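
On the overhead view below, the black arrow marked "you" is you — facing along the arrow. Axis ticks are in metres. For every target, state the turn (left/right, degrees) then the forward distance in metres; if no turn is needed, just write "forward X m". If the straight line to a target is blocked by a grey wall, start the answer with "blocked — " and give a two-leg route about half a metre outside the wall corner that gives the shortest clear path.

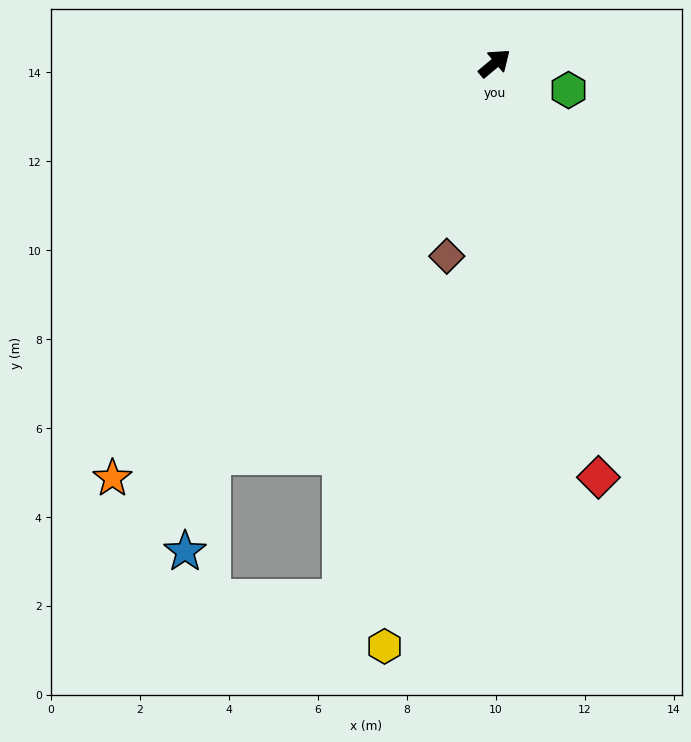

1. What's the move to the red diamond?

turn right 116°, forward 9.6 m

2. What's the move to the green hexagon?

turn right 60°, forward 1.8 m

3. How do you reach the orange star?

turn right 173°, forward 12.7 m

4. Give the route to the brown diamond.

turn right 144°, forward 4.5 m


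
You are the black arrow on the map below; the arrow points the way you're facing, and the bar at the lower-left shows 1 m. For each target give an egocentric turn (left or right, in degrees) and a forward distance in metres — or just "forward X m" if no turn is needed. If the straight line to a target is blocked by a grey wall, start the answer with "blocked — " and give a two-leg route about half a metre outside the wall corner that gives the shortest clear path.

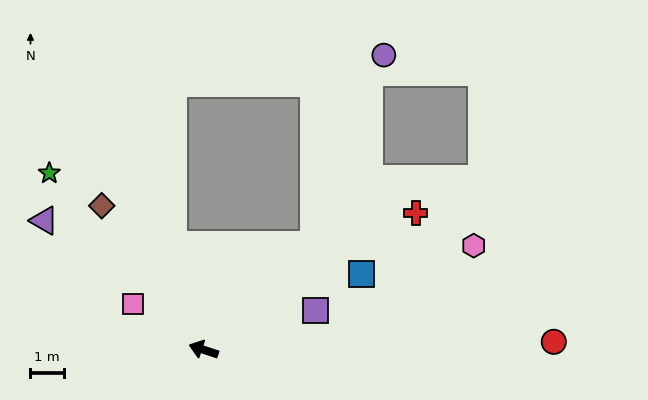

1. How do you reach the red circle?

turn right 160°, forward 10.6 m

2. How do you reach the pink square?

turn right 15°, forward 2.5 m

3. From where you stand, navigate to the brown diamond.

turn right 36°, forward 5.3 m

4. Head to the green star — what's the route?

turn right 31°, forward 7.1 m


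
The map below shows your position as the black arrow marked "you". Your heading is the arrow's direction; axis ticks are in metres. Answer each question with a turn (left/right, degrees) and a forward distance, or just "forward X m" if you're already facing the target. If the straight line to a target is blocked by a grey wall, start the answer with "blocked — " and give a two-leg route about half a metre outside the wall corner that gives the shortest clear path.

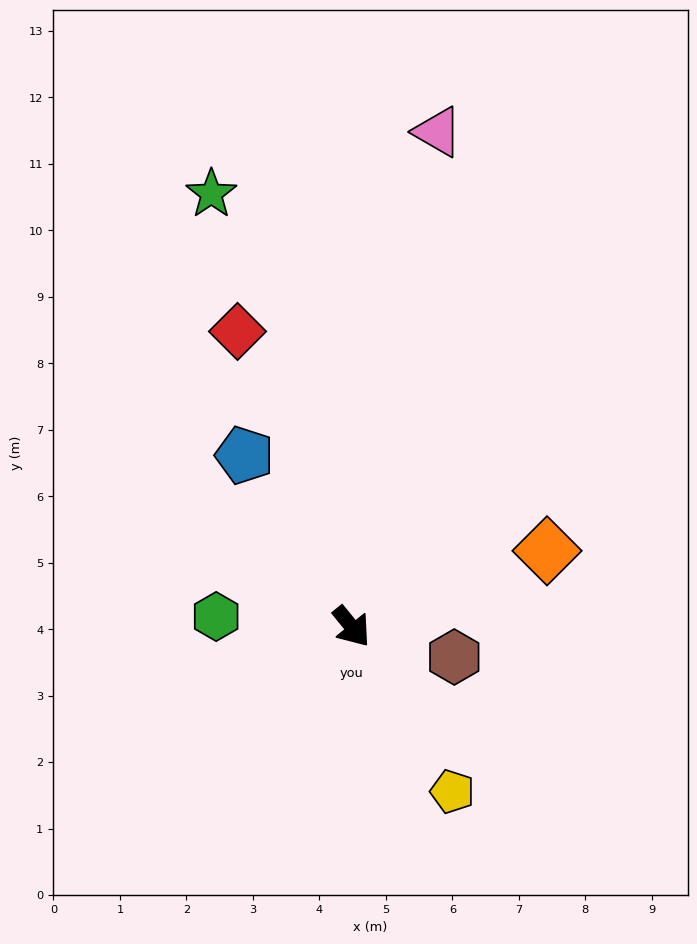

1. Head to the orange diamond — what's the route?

turn left 72°, forward 3.2 m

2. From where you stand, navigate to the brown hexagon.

turn left 34°, forward 1.6 m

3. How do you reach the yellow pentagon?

turn right 8°, forward 2.9 m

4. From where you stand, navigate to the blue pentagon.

turn left 173°, forward 3.0 m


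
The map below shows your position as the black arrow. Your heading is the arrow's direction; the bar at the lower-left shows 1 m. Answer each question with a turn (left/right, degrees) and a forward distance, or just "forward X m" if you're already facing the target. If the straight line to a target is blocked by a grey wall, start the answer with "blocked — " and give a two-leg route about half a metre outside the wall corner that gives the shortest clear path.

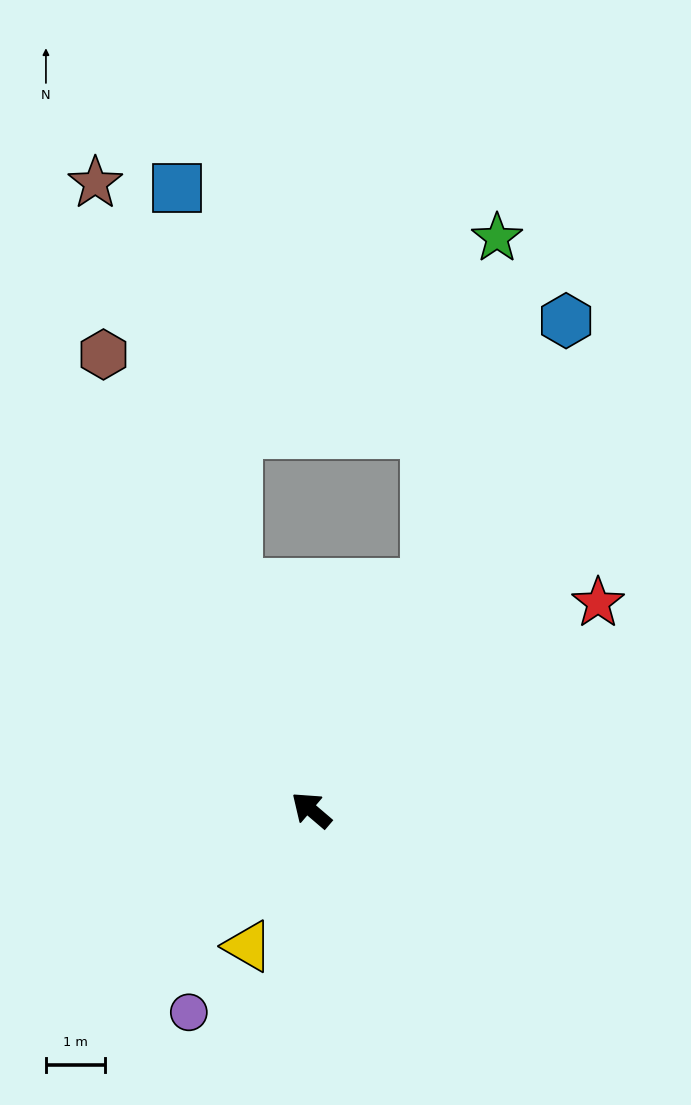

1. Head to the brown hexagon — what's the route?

turn right 25°, forward 8.4 m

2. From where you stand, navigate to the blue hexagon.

turn right 77°, forward 9.3 m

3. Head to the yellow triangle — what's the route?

turn left 106°, forward 2.5 m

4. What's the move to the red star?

turn right 104°, forward 6.0 m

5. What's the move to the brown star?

turn right 31°, forward 11.2 m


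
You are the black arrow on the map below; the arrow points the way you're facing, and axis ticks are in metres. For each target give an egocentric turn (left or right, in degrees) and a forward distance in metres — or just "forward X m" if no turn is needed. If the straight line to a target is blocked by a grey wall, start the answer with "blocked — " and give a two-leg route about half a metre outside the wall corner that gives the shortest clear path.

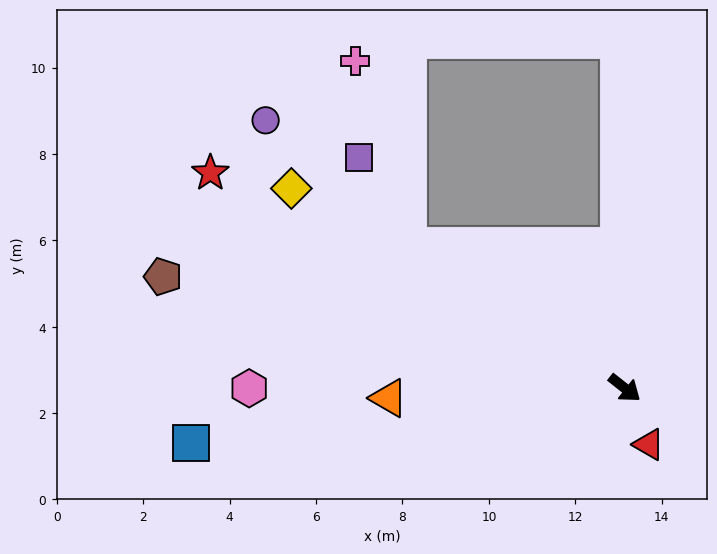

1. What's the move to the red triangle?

turn right 29°, forward 1.4 m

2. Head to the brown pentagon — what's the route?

turn right 155°, forward 11.0 m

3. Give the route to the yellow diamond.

turn right 173°, forward 9.0 m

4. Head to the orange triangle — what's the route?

turn right 139°, forward 5.5 m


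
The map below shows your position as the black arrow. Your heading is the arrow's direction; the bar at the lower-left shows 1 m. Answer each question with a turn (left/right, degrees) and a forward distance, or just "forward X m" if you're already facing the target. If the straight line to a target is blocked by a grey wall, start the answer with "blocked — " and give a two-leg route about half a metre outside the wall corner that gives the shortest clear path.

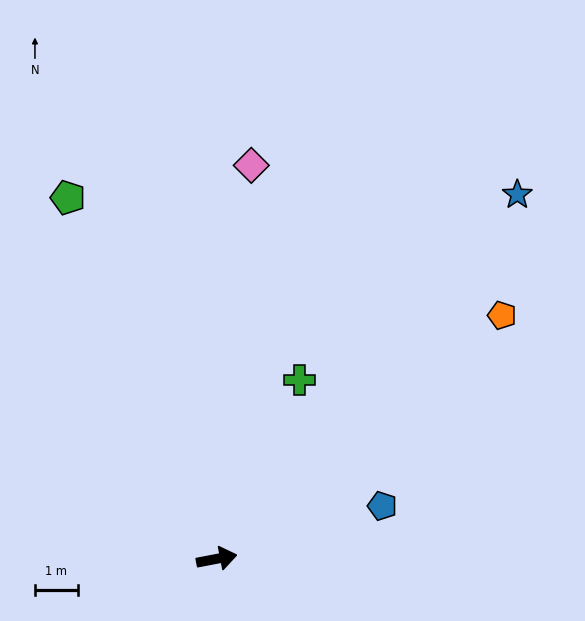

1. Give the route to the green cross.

turn left 54°, forward 4.6 m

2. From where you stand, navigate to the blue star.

turn left 40°, forward 11.0 m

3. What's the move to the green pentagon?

turn left 102°, forward 9.1 m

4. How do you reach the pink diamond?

turn left 74°, forward 9.2 m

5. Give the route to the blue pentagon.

turn left 7°, forward 4.1 m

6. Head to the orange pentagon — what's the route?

turn left 30°, forward 8.7 m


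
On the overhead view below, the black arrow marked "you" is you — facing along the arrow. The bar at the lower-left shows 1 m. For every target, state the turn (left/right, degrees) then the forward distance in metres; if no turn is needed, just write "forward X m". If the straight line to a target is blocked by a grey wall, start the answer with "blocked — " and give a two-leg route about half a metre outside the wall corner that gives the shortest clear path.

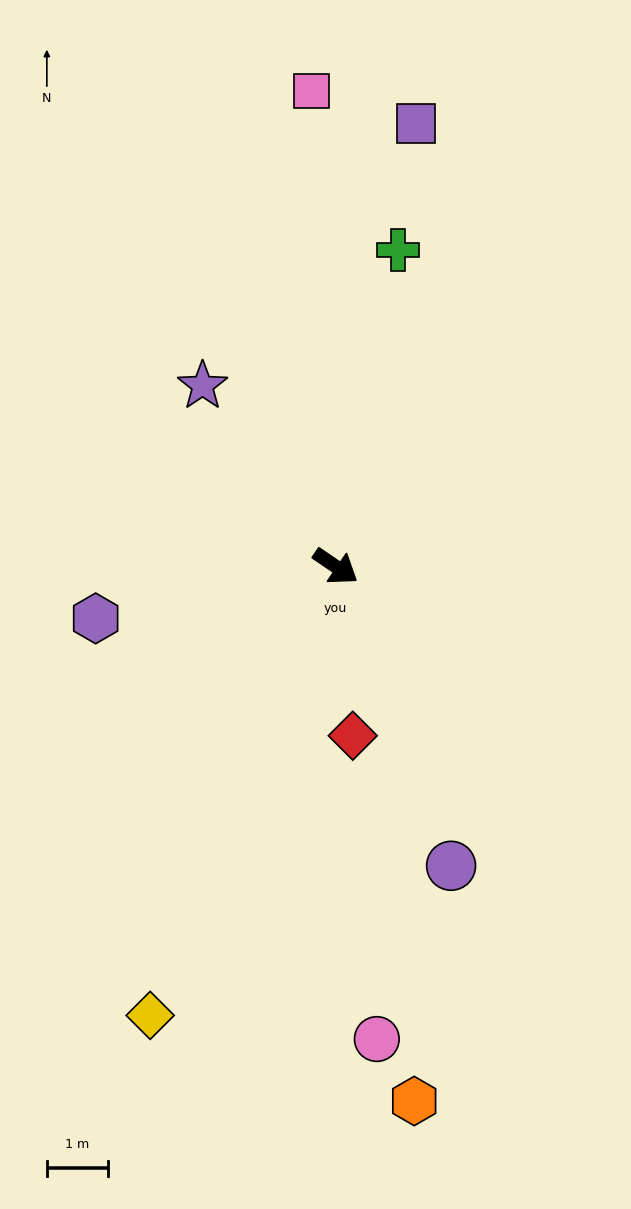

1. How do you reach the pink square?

turn left 127°, forward 7.8 m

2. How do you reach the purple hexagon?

turn right 134°, forward 4.0 m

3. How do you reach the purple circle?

turn right 35°, forward 5.2 m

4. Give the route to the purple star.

turn left 161°, forward 3.7 m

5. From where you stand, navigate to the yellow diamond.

turn right 78°, forward 7.9 m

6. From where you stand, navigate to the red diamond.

turn right 50°, forward 2.8 m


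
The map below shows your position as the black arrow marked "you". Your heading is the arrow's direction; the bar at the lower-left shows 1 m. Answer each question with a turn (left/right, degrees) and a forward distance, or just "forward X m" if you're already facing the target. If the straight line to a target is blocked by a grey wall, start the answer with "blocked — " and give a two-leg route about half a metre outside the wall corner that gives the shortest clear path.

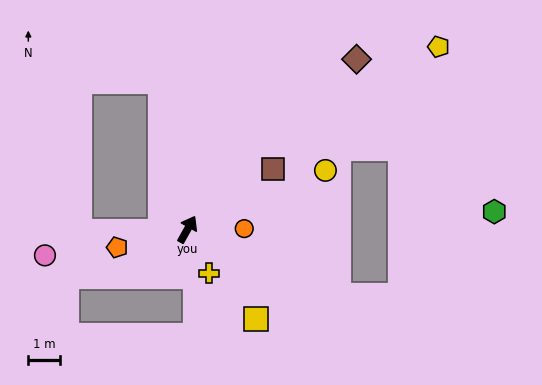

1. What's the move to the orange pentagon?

turn left 134°, forward 2.3 m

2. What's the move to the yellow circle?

turn right 38°, forward 4.7 m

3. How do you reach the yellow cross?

turn right 125°, forward 1.5 m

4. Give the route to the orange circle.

turn right 60°, forward 1.8 m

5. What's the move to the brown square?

turn right 26°, forward 3.3 m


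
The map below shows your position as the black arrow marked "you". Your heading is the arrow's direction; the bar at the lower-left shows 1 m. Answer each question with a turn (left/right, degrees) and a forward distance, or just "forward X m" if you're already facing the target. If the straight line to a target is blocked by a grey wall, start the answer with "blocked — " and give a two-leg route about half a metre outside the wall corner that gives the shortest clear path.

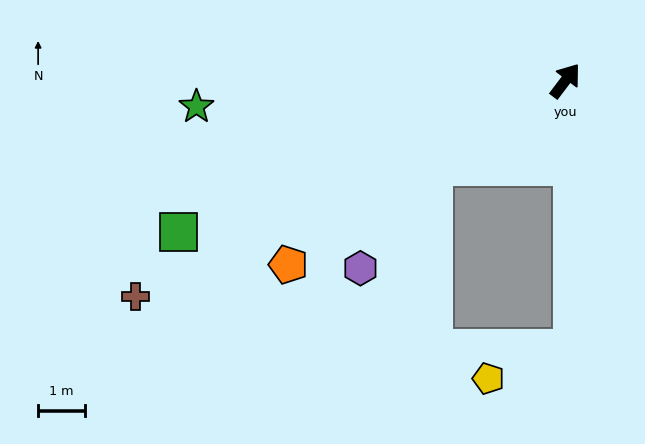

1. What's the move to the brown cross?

turn left 154°, forward 10.3 m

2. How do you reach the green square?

turn left 149°, forward 8.9 m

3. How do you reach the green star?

turn left 131°, forward 7.9 m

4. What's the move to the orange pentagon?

turn left 161°, forward 7.1 m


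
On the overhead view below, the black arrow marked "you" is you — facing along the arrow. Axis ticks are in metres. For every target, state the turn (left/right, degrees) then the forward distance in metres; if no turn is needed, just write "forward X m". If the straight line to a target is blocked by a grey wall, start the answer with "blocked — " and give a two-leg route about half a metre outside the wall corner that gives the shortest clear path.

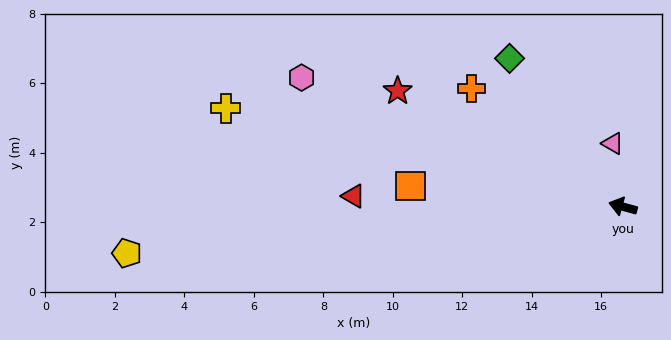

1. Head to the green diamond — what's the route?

turn right 37°, forward 5.4 m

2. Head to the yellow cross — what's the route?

forward 11.8 m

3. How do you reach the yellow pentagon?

turn left 21°, forward 14.3 m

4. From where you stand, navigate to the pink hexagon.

turn right 7°, forward 10.0 m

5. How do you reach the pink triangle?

turn right 66°, forward 1.8 m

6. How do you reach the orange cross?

turn right 23°, forward 5.5 m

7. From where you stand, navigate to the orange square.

turn left 10°, forward 6.1 m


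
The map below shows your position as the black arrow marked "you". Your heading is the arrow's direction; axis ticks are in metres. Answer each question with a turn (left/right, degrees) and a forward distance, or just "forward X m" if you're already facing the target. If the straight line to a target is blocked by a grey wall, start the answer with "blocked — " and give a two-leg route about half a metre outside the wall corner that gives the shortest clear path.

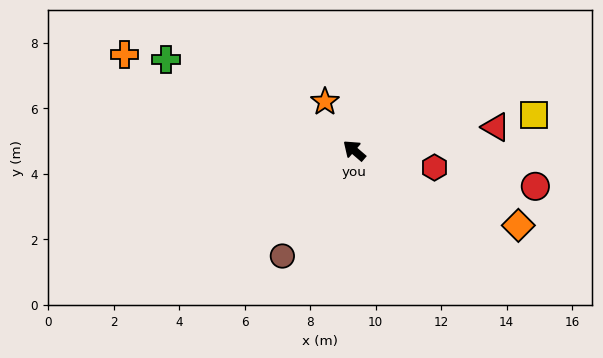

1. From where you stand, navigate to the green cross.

turn left 15°, forward 6.4 m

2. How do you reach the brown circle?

turn left 96°, forward 3.9 m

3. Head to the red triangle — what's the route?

turn right 130°, forward 4.4 m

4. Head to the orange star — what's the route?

turn right 18°, forward 1.7 m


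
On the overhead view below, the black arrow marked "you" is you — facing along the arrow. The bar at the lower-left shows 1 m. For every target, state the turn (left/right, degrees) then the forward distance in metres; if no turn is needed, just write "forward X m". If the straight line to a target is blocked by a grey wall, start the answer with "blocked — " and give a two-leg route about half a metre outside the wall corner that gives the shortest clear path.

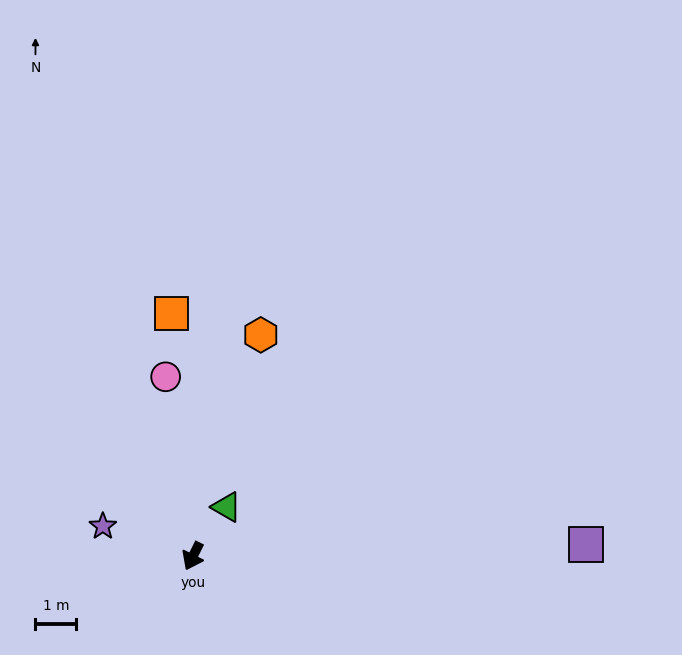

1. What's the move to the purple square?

turn left 118°, forward 9.6 m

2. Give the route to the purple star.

turn right 82°, forward 2.3 m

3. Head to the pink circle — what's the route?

turn right 145°, forward 4.4 m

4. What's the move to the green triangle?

turn left 172°, forward 1.5 m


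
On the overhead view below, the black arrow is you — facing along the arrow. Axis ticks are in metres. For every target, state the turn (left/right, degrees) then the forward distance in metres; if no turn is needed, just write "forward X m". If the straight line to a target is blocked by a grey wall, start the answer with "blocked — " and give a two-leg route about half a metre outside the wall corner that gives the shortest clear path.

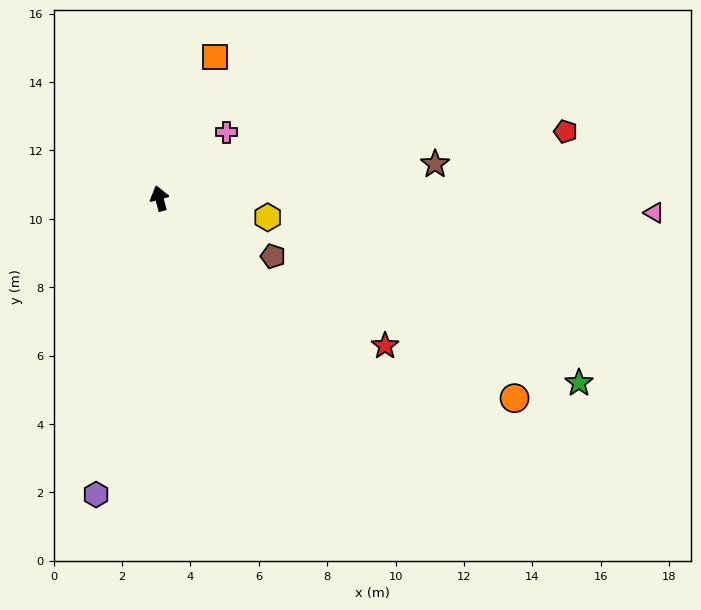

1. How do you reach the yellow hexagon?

turn right 115°, forward 3.2 m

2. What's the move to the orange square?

turn right 36°, forward 4.4 m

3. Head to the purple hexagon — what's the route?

turn left 153°, forward 8.9 m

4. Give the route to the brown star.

turn right 98°, forward 8.1 m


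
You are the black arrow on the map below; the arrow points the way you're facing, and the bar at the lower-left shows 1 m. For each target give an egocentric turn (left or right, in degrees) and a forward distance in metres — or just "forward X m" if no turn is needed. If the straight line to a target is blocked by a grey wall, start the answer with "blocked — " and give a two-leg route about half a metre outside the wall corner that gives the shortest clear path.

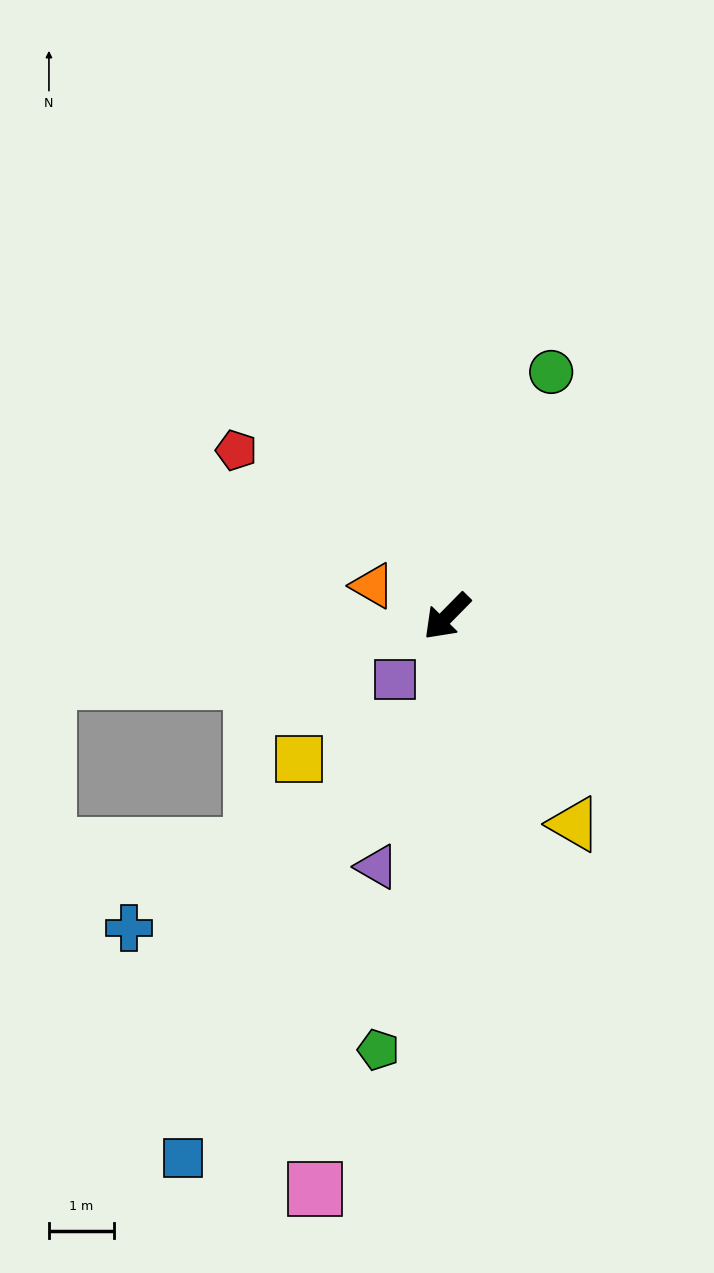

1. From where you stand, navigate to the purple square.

turn left 5°, forward 1.3 m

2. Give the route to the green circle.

turn right 159°, forward 4.1 m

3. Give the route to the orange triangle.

turn right 68°, forward 1.2 m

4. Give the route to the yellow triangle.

turn left 76°, forward 3.8 m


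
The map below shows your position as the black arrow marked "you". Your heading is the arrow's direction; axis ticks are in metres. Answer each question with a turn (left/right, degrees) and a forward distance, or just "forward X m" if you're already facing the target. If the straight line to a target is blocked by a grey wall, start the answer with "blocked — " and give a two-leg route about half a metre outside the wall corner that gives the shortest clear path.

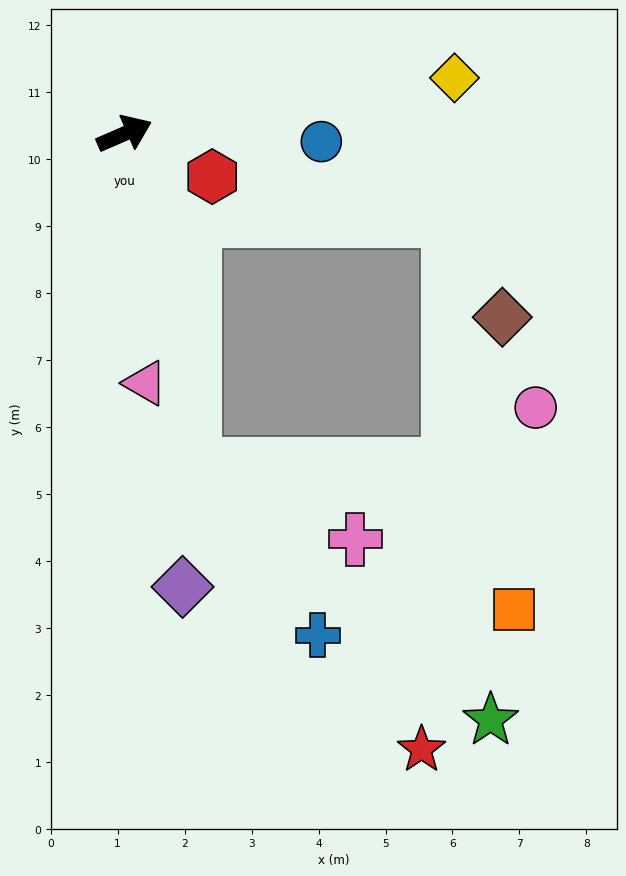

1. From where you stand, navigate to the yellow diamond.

turn right 14°, forward 5.0 m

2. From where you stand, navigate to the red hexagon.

turn right 49°, forward 1.5 m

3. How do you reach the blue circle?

turn right 26°, forward 2.9 m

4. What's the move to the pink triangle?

turn right 109°, forward 3.7 m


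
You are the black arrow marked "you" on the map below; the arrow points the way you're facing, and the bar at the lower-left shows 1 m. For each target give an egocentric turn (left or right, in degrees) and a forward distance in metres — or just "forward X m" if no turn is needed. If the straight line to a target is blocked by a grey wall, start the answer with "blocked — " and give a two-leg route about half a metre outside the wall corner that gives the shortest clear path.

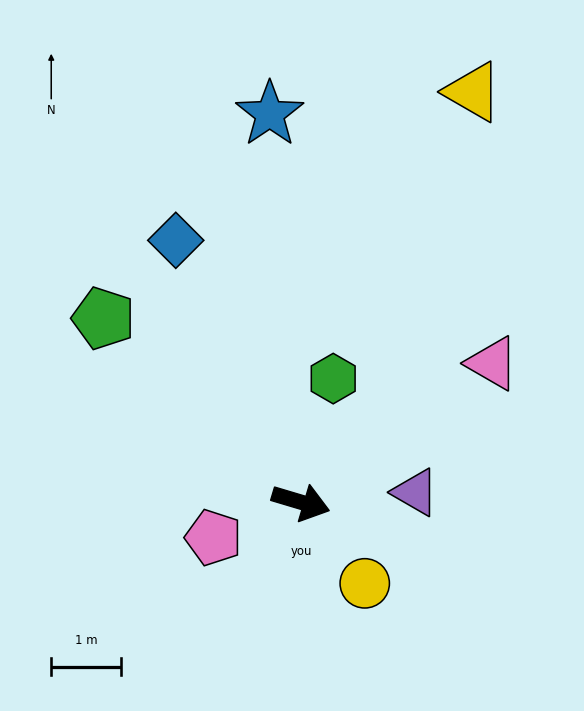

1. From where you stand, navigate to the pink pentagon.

turn right 141°, forward 1.4 m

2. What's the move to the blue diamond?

turn left 132°, forward 4.2 m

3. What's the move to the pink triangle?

turn left 53°, forward 3.4 m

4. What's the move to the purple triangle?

turn left 22°, forward 1.6 m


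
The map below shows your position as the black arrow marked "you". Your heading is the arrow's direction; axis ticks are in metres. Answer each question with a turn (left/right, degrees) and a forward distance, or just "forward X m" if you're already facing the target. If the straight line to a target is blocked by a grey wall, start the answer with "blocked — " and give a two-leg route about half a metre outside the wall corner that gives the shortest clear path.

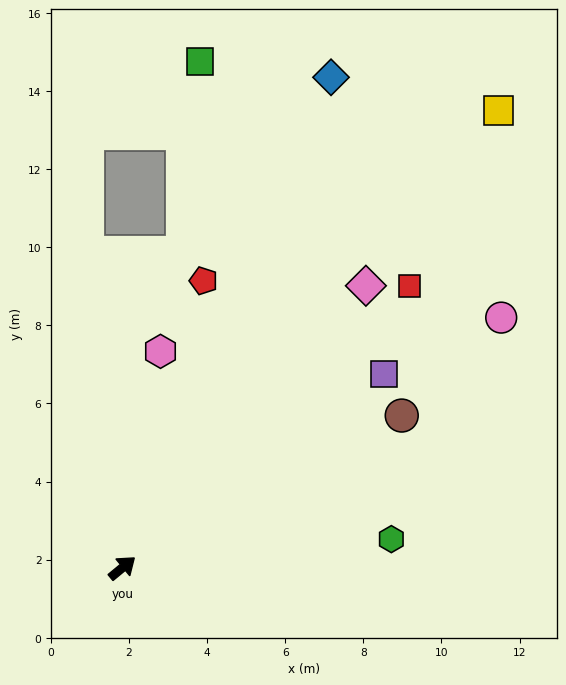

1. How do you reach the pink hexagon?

turn left 40°, forward 5.6 m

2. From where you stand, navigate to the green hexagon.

turn right 33°, forward 6.9 m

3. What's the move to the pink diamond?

turn left 10°, forward 9.5 m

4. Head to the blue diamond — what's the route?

turn left 27°, forward 13.6 m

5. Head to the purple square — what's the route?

turn right 3°, forward 8.3 m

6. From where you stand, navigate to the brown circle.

turn right 11°, forward 8.1 m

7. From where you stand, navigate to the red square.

turn left 5°, forward 10.3 m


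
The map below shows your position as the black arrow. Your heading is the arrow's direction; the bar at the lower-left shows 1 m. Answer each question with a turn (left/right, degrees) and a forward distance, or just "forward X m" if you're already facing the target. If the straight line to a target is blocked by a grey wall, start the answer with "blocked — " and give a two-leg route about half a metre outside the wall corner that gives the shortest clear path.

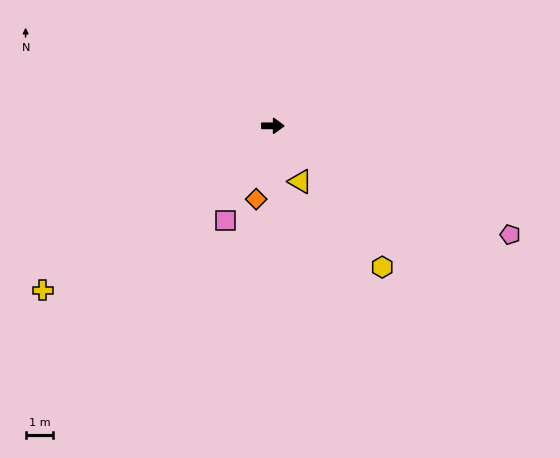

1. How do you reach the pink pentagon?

turn right 25°, forward 9.4 m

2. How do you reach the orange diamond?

turn right 103°, forward 2.7 m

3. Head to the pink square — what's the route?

turn right 116°, forward 3.8 m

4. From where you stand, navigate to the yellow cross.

turn right 144°, forward 10.2 m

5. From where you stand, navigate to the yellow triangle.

turn right 64°, forward 2.2 m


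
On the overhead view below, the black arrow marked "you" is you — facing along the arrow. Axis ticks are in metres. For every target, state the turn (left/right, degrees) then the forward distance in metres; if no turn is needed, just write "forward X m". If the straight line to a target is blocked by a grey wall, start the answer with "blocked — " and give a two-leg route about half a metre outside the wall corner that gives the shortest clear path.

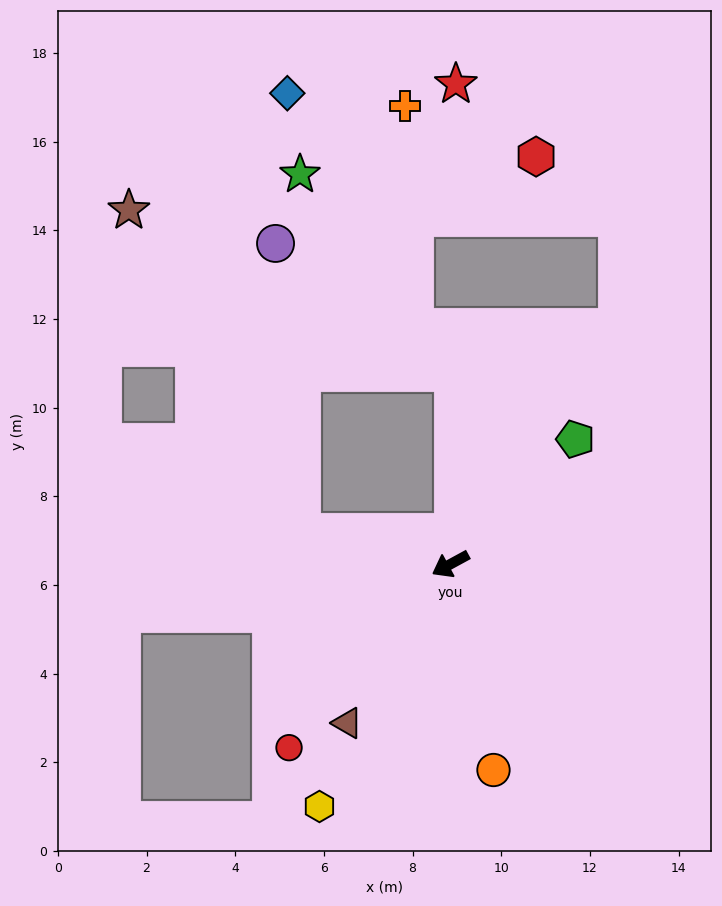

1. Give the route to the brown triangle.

turn left 28°, forward 4.3 m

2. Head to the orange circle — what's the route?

turn left 73°, forward 4.7 m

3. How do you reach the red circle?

turn left 20°, forward 5.5 m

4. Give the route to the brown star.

blocked — turn right 41°, forward 3.4 m, then turn right 49°, forward 8.2 m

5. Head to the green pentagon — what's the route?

turn right 164°, forward 4.0 m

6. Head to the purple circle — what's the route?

blocked — turn right 41°, forward 3.4 m, then turn right 72°, forward 6.5 m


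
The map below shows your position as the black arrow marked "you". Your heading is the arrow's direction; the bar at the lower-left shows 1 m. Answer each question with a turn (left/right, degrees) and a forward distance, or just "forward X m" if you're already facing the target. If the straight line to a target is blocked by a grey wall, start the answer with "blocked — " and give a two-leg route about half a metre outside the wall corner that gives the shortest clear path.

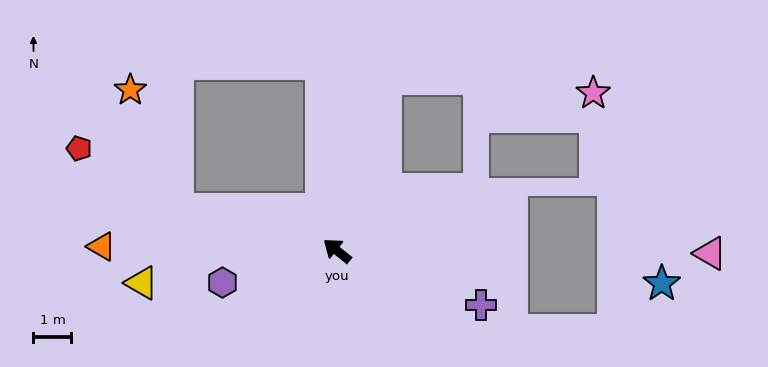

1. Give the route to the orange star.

blocked — turn left 24°, forward 4.3 m, then turn right 54°, forward 3.4 m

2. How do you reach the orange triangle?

turn left 38°, forward 6.2 m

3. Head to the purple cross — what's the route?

turn right 162°, forward 4.1 m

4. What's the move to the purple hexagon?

turn left 54°, forward 3.1 m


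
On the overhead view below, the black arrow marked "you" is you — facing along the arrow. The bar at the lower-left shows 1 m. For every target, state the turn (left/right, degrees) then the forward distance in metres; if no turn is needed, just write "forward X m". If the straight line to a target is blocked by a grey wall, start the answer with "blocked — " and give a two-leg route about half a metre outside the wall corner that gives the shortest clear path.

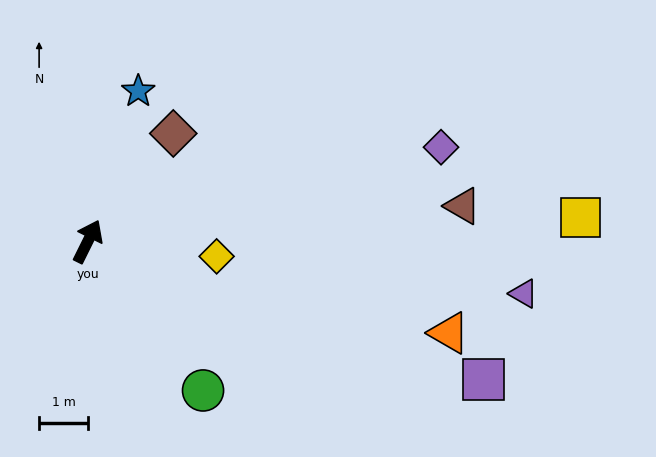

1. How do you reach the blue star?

turn left 8°, forward 3.3 m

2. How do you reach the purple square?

turn right 83°, forward 8.6 m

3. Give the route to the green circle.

turn right 116°, forward 3.9 m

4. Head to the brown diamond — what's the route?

turn right 12°, forward 2.8 m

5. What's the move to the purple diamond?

turn right 49°, forward 7.5 m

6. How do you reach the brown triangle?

turn right 58°, forward 7.7 m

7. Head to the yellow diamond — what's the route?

turn right 70°, forward 2.7 m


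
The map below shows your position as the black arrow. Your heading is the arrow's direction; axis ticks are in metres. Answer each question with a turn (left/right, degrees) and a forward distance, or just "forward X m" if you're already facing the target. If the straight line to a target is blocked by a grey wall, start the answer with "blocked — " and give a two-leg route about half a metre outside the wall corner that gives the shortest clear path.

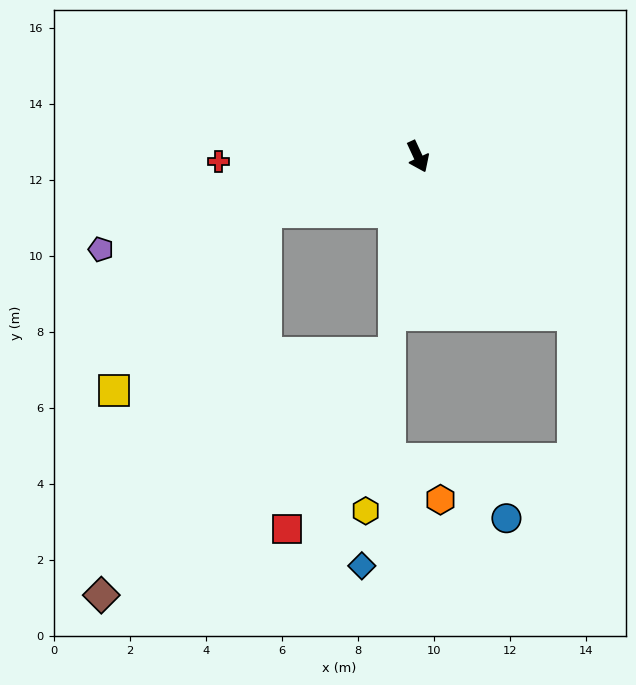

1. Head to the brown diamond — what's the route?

blocked — turn right 95°, forward 4.3 m, then turn left 47°, forward 11.0 m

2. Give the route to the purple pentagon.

turn right 99°, forward 8.7 m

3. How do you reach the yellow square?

blocked — turn right 95°, forward 4.3 m, then turn left 30°, forward 6.2 m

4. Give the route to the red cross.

turn right 113°, forward 5.2 m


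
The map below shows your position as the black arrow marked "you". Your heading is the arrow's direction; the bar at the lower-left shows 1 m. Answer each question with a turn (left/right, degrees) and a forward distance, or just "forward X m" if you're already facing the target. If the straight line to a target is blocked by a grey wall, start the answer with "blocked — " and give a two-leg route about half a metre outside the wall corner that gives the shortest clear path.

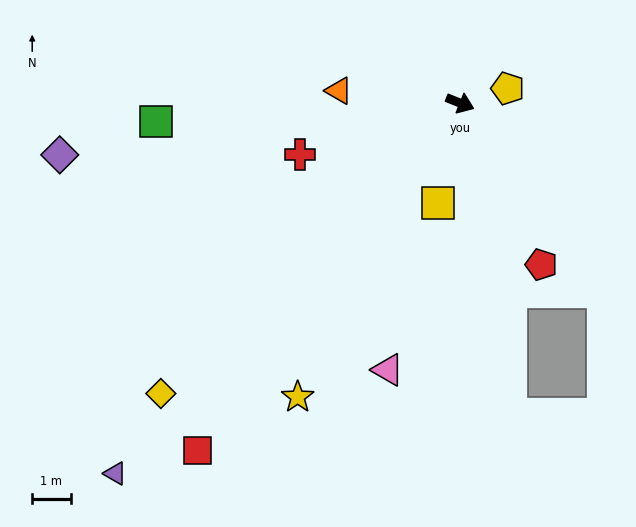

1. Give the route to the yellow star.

turn right 97°, forward 8.8 m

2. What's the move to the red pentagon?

turn right 41°, forward 4.7 m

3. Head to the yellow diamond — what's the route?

turn right 114°, forward 10.9 m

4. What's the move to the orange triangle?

turn right 164°, forward 3.2 m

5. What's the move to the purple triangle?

turn right 111°, forward 13.2 m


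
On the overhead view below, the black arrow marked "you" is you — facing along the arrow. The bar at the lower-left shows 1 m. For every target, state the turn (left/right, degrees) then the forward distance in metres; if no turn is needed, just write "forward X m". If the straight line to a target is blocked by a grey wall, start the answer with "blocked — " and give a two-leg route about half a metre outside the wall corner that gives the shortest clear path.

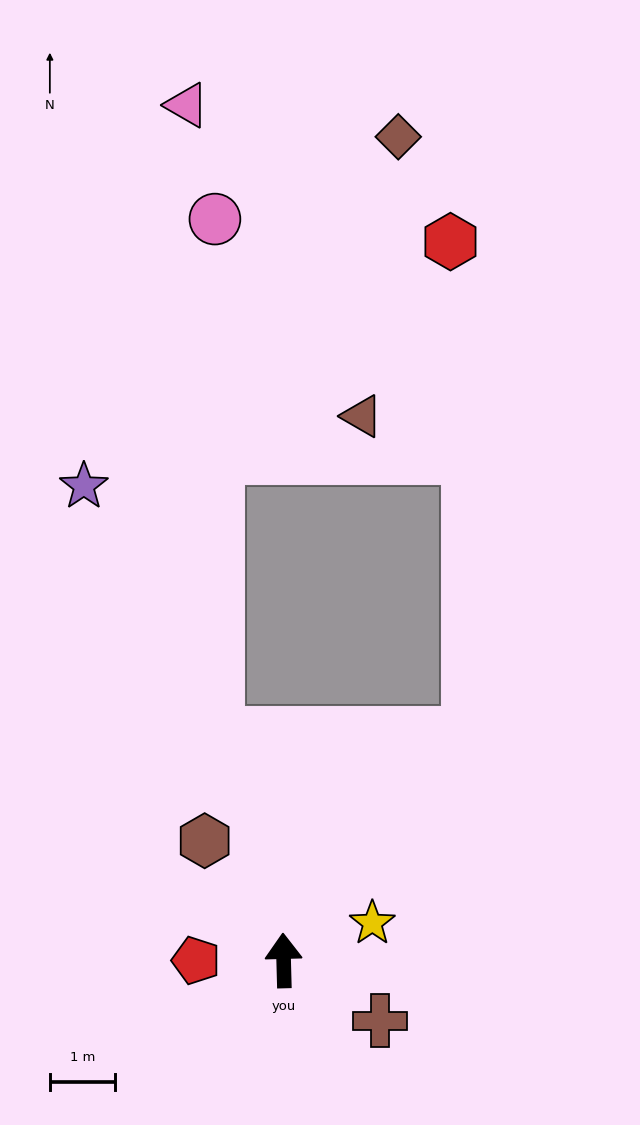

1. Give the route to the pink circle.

blocked — turn left 15°, forward 3.6 m, then turn right 16°, forward 7.9 m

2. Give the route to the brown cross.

turn right 124°, forward 1.7 m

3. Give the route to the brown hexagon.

turn left 32°, forward 2.2 m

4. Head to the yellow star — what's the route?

turn right 69°, forward 1.5 m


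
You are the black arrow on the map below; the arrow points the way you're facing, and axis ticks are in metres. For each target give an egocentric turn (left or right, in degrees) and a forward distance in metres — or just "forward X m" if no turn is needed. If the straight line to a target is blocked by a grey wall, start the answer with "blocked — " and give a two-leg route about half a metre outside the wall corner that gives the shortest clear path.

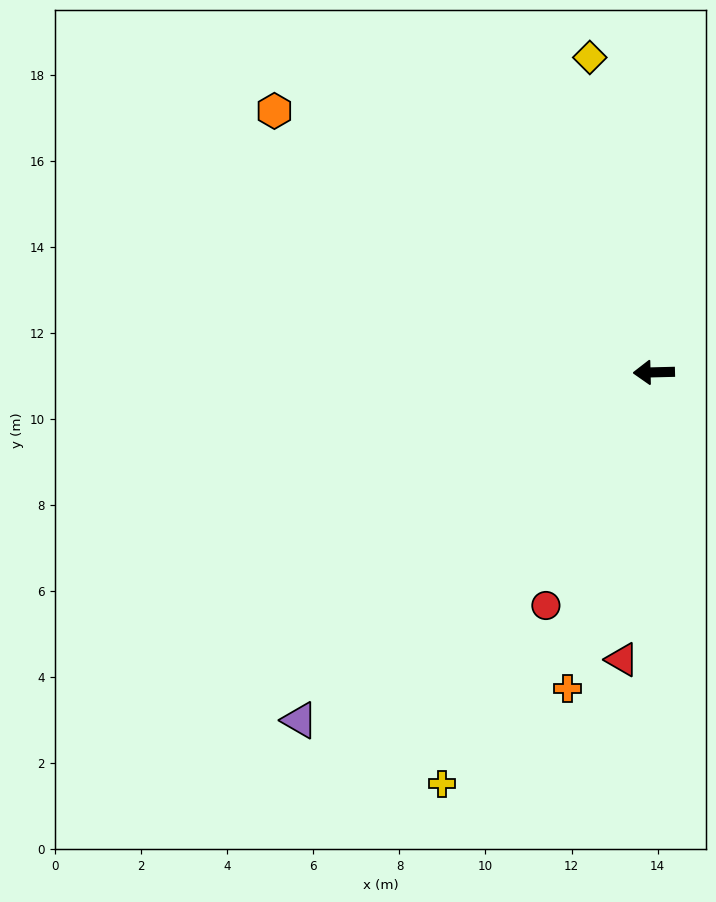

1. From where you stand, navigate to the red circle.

turn left 64°, forward 6.0 m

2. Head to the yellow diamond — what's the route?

turn right 80°, forward 7.5 m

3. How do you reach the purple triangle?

turn left 43°, forward 11.5 m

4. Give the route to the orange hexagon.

turn right 36°, forward 10.7 m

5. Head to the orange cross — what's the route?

turn left 73°, forward 7.6 m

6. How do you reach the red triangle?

turn left 82°, forward 6.7 m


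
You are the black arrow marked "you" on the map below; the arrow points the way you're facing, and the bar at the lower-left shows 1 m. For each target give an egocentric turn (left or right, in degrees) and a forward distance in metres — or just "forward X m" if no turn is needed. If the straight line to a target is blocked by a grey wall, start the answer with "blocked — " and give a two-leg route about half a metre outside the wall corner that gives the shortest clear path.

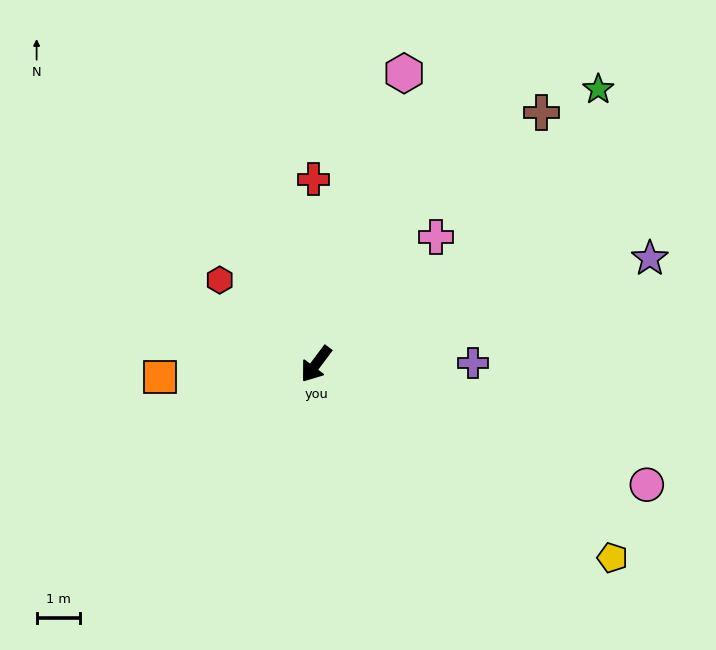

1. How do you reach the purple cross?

turn left 127°, forward 3.6 m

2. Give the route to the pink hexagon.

turn right 160°, forward 6.9 m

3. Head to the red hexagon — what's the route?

turn right 94°, forward 2.9 m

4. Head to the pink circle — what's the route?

turn left 107°, forward 8.0 m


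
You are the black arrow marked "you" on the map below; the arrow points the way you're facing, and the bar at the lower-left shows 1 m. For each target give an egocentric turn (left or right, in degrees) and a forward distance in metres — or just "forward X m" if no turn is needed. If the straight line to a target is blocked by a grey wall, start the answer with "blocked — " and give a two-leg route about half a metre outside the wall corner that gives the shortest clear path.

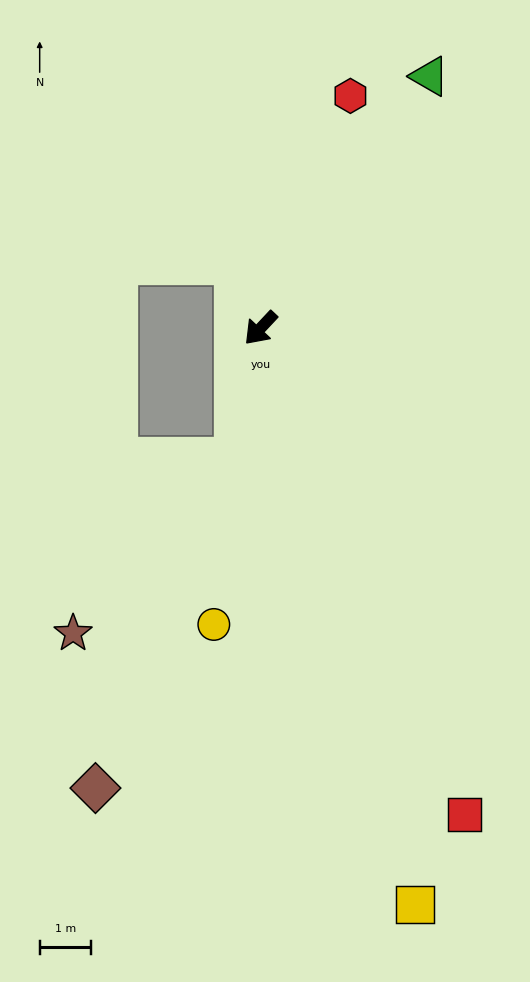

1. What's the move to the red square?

turn left 66°, forward 10.3 m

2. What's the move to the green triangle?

turn right 171°, forward 5.9 m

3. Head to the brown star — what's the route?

blocked — turn left 33°, forward 2.6 m, then turn right 33°, forward 4.6 m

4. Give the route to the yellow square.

turn left 58°, forward 11.6 m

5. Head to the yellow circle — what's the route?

turn left 34°, forward 5.8 m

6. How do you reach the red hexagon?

turn right 158°, forward 4.8 m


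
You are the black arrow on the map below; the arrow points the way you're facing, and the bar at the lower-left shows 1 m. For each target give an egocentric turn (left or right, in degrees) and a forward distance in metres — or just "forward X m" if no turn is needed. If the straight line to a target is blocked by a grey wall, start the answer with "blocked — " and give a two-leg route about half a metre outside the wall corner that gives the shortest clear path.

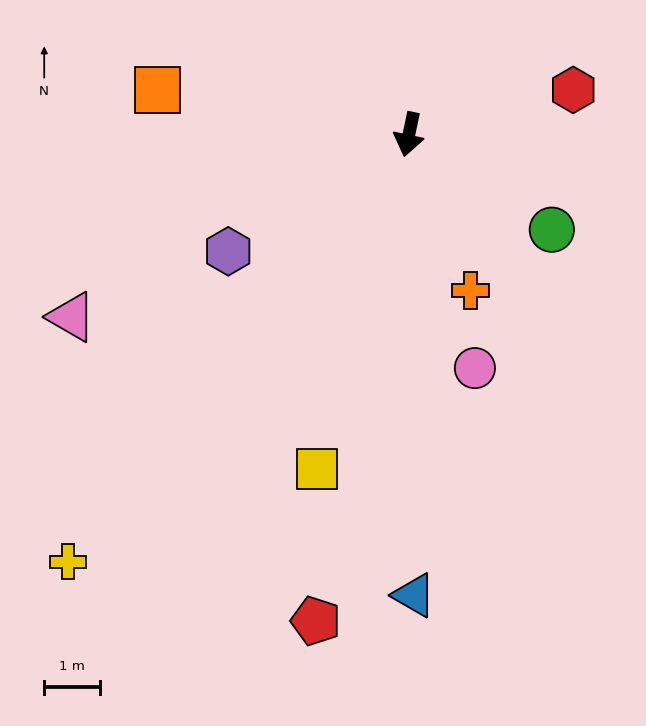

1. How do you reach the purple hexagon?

turn right 45°, forward 3.8 m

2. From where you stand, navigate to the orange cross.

turn left 33°, forward 3.0 m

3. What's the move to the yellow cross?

turn right 27°, forward 9.8 m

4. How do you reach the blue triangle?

turn left 13°, forward 8.2 m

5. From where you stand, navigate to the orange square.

turn right 88°, forward 4.6 m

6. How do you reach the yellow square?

turn right 3°, forward 6.2 m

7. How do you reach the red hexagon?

turn left 117°, forward 3.0 m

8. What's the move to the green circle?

turn left 68°, forward 3.1 m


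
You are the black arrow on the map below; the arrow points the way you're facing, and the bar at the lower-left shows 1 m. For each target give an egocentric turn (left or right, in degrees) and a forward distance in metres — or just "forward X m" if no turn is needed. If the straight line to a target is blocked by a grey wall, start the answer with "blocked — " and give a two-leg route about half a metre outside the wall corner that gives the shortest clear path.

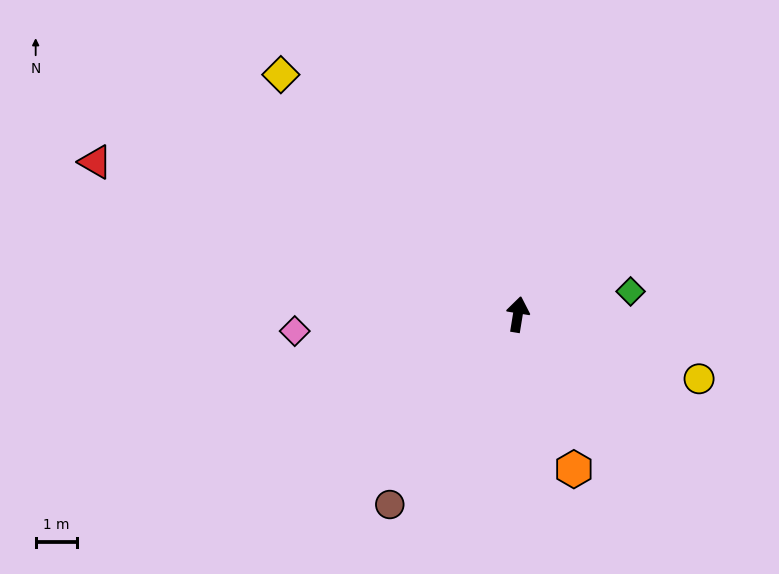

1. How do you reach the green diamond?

turn right 69°, forward 2.8 m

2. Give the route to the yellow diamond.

turn left 54°, forward 8.2 m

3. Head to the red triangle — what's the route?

turn left 79°, forward 10.9 m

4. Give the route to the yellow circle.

turn right 100°, forward 4.6 m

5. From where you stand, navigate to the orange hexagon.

turn right 151°, forward 4.0 m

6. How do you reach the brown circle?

turn left 155°, forward 5.5 m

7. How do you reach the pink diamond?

turn left 104°, forward 5.4 m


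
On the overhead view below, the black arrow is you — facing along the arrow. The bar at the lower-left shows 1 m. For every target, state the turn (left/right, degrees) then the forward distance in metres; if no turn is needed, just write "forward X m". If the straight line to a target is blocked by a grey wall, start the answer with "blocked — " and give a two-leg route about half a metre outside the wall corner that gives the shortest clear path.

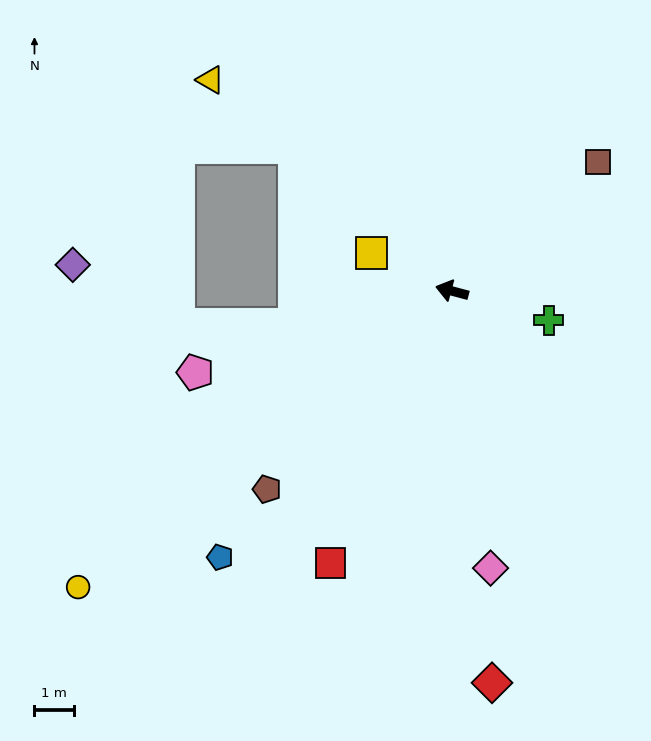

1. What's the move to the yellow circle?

turn left 53°, forward 12.0 m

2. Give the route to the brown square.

turn right 124°, forward 4.9 m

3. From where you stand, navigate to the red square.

turn left 81°, forward 7.5 m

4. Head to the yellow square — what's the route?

turn right 10°, forward 2.2 m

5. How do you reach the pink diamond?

turn left 113°, forward 7.1 m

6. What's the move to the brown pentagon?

turn left 62°, forward 6.8 m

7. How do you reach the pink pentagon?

turn left 32°, forward 6.8 m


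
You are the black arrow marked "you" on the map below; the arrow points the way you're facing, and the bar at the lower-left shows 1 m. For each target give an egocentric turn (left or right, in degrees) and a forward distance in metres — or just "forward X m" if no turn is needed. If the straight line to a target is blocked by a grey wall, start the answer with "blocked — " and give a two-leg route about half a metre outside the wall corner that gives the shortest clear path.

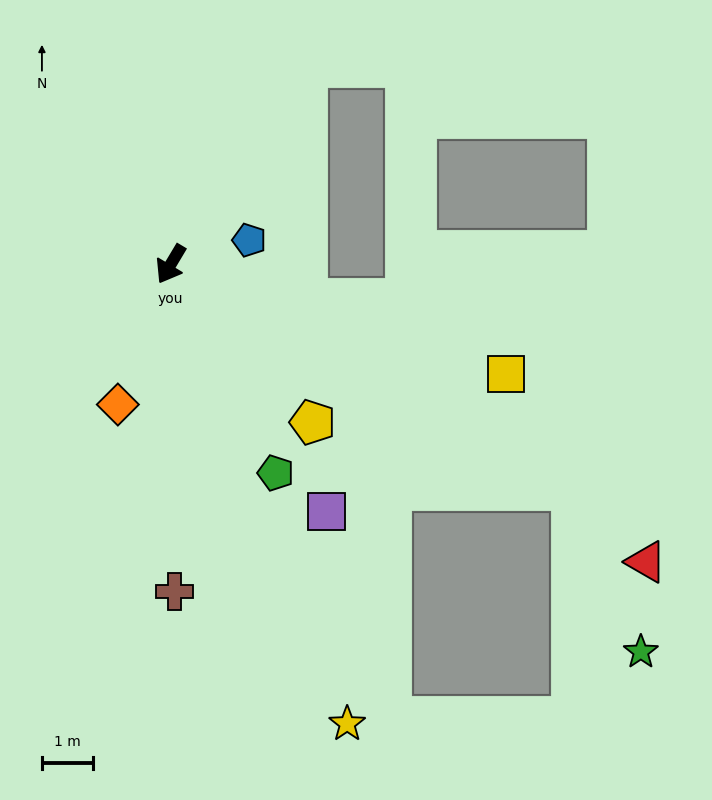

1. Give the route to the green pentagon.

turn left 58°, forward 4.5 m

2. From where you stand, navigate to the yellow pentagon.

turn left 73°, forward 4.1 m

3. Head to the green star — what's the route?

blocked — turn left 92°, forward 9.0 m, then turn right 39°, forward 3.4 m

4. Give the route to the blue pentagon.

turn left 138°, forward 1.6 m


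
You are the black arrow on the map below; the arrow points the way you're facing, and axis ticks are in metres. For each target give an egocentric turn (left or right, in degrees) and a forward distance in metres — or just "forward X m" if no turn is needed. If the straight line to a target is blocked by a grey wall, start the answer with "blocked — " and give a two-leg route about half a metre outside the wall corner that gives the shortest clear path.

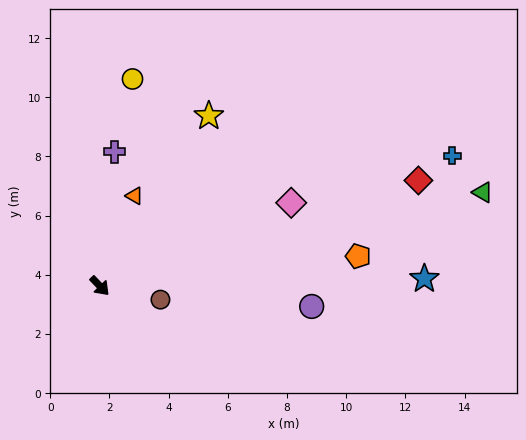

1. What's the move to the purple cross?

turn left 130°, forward 4.6 m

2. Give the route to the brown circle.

turn left 33°, forward 2.1 m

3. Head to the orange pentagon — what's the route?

turn left 53°, forward 8.8 m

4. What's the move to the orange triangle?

turn left 115°, forward 3.3 m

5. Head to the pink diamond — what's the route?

turn left 70°, forward 7.1 m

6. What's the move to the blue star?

turn left 47°, forward 11.0 m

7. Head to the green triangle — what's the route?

turn left 60°, forward 13.3 m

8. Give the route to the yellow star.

turn left 104°, forward 6.8 m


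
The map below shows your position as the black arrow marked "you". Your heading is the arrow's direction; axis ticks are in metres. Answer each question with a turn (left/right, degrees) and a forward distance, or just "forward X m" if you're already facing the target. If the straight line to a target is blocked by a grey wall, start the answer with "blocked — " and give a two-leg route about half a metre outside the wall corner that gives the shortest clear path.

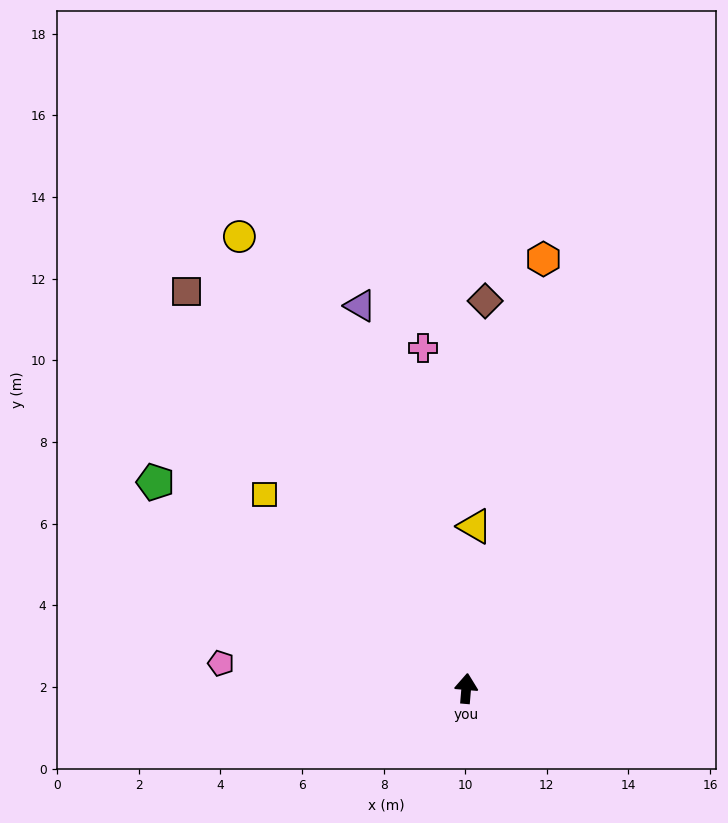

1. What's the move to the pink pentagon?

turn left 89°, forward 6.0 m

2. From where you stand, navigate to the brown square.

turn left 40°, forward 11.9 m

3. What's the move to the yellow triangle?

forward 4.0 m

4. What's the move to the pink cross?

turn left 12°, forward 8.4 m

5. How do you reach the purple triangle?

turn left 20°, forward 9.7 m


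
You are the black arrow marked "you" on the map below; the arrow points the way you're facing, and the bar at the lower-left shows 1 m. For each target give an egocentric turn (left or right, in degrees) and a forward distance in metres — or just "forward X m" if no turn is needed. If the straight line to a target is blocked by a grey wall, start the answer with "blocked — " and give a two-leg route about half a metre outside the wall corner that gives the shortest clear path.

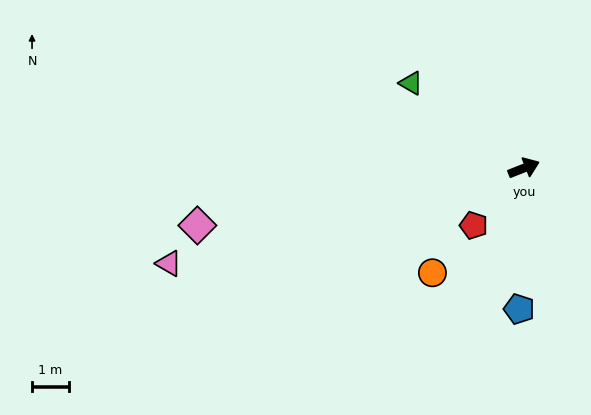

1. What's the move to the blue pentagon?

turn right 113°, forward 3.9 m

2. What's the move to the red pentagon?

turn right 153°, forward 2.1 m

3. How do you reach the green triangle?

turn left 121°, forward 3.9 m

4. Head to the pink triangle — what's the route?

turn left 173°, forward 10.1 m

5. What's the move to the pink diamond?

turn left 168°, forward 9.1 m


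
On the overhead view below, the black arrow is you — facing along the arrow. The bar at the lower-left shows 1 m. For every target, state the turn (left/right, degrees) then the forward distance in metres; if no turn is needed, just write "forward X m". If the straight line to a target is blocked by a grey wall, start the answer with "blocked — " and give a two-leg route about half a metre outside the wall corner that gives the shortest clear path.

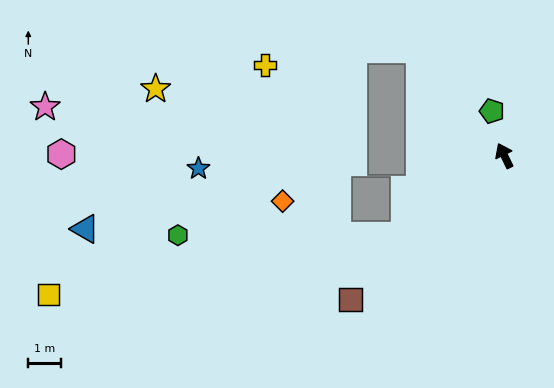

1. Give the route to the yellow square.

blocked — turn left 103°, forward 4.0 m, then turn right 29°, forward 11.1 m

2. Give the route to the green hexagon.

blocked — turn left 103°, forward 4.0 m, then turn right 39°, forward 7.0 m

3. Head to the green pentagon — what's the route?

turn right 10°, forward 1.4 m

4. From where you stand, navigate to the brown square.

turn left 107°, forward 6.5 m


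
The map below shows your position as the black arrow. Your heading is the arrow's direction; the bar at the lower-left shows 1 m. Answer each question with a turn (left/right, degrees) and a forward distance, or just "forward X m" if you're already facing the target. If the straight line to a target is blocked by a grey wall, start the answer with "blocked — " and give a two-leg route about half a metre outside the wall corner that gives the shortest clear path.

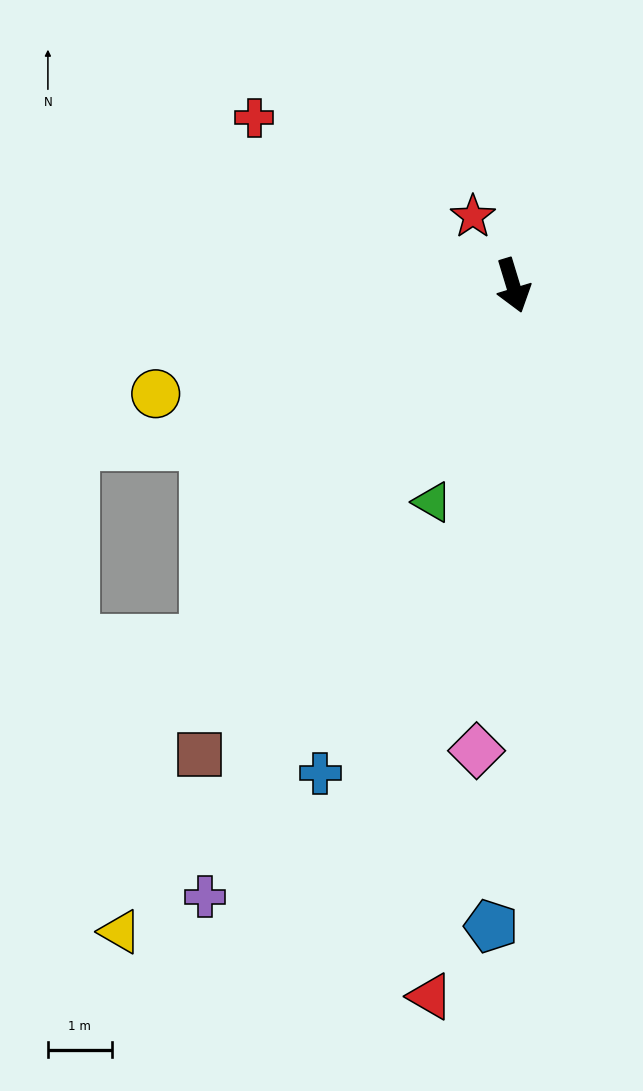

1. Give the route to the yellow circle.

turn right 90°, forward 5.8 m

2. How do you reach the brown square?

turn right 51°, forward 8.8 m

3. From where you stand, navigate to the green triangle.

turn right 37°, forward 3.6 m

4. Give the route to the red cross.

turn right 140°, forward 4.8 m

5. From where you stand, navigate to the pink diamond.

turn right 21°, forward 7.3 m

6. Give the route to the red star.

turn right 167°, forward 1.2 m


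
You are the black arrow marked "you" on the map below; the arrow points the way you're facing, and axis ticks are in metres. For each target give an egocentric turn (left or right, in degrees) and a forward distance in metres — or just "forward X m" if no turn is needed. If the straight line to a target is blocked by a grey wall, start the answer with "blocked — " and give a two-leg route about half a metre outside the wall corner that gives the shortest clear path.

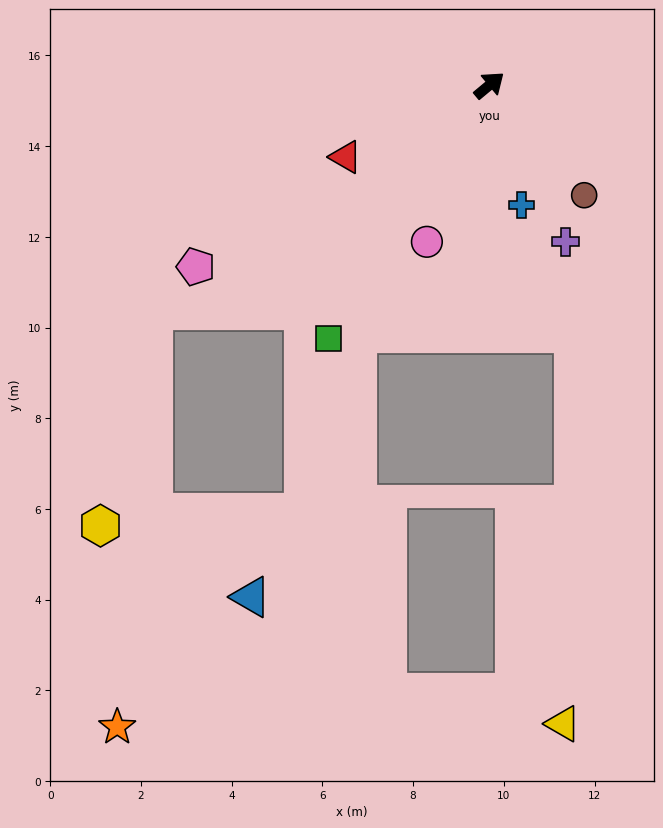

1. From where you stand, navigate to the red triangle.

turn left 167°, forward 3.5 m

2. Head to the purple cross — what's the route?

turn right 104°, forward 3.8 m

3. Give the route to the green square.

turn right 162°, forward 6.6 m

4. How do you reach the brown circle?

turn right 89°, forward 3.2 m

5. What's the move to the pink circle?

turn right 152°, forward 3.7 m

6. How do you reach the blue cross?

turn right 115°, forward 2.7 m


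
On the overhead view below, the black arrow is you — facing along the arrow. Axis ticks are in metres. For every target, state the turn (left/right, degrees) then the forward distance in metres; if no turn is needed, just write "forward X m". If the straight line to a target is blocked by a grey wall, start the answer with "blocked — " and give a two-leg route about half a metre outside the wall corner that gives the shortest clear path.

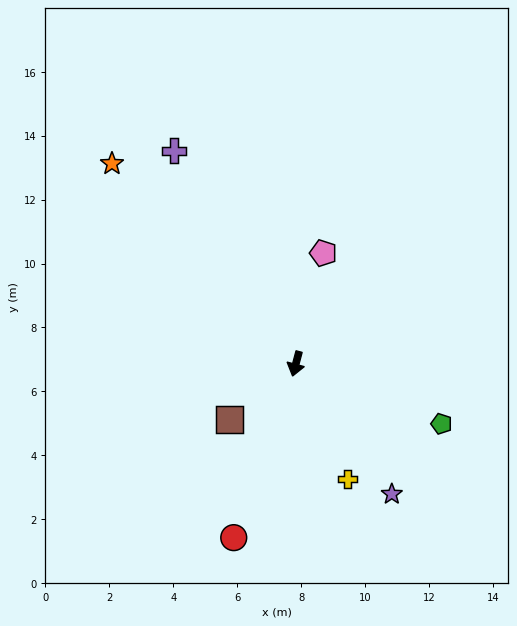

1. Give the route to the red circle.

turn right 5°, forward 5.8 m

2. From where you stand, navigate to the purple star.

turn left 51°, forward 5.1 m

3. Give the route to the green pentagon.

turn left 82°, forward 4.9 m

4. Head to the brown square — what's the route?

turn right 35°, forward 2.7 m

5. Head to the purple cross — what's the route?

turn right 135°, forward 7.7 m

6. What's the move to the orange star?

turn right 123°, forward 8.5 m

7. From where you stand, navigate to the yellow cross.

turn left 39°, forward 3.9 m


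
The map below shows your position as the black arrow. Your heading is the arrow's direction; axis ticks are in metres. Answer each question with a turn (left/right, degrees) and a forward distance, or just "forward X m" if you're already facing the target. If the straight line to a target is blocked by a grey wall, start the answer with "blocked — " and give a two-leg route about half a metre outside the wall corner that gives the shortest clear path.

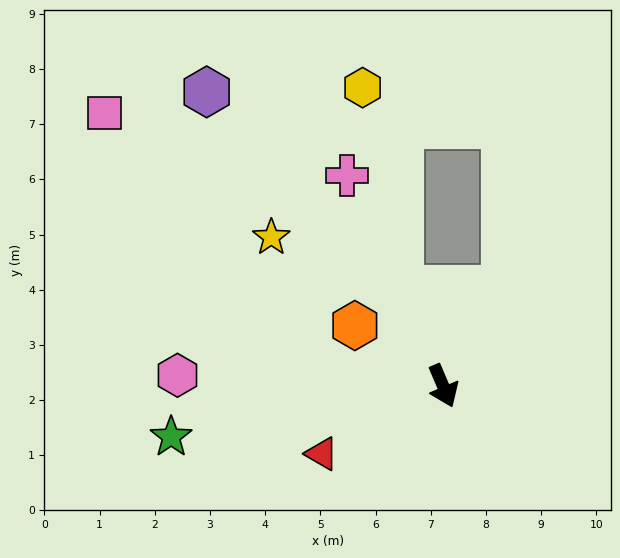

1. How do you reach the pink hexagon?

turn right 115°, forward 4.8 m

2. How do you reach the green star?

turn right 102°, forward 5.0 m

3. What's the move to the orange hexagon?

turn right 147°, forward 1.9 m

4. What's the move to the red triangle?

turn right 84°, forward 2.5 m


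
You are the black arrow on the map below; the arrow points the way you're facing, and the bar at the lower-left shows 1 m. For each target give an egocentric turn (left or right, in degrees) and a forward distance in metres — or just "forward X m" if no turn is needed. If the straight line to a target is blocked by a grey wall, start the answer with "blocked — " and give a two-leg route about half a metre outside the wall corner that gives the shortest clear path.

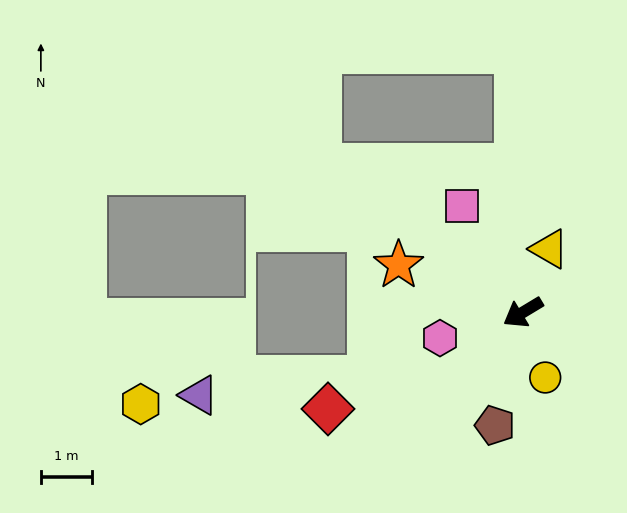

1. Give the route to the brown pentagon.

turn left 45°, forward 2.3 m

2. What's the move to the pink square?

turn right 91°, forward 2.4 m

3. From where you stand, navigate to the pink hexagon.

turn right 14°, forward 1.7 m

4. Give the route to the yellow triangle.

turn right 144°, forward 1.3 m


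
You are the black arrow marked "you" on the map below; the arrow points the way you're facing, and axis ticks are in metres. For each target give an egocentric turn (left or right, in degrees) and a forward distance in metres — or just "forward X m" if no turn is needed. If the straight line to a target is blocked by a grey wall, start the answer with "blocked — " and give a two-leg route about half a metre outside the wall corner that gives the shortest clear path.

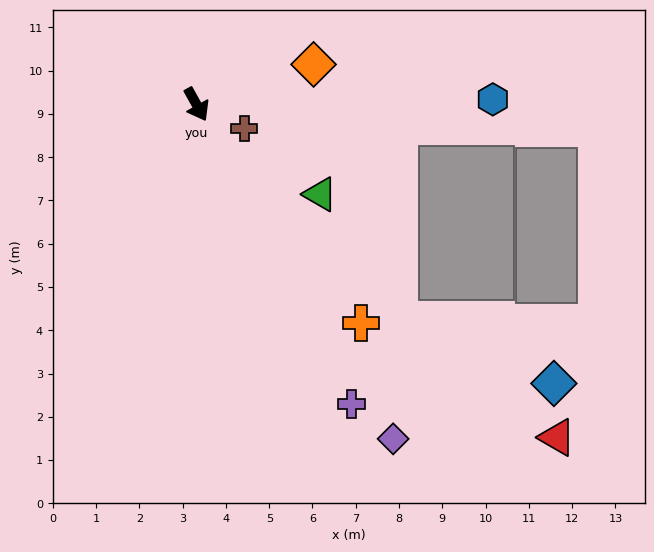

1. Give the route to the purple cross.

forward 7.8 m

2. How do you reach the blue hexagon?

turn left 62°, forward 6.8 m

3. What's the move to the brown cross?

turn left 34°, forward 1.2 m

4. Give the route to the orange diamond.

turn left 80°, forward 2.9 m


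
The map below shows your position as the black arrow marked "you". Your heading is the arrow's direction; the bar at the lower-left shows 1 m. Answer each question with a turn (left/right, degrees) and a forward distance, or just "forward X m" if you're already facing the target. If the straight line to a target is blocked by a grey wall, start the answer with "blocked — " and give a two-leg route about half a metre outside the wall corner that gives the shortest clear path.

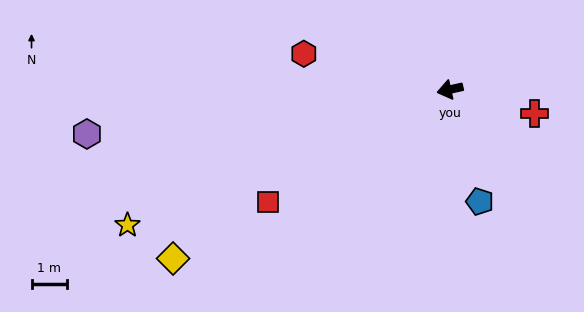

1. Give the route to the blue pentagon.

turn left 92°, forward 3.2 m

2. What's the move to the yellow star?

turn left 10°, forward 9.7 m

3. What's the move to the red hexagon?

turn right 26°, forward 4.2 m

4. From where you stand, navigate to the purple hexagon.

turn right 6°, forward 10.2 m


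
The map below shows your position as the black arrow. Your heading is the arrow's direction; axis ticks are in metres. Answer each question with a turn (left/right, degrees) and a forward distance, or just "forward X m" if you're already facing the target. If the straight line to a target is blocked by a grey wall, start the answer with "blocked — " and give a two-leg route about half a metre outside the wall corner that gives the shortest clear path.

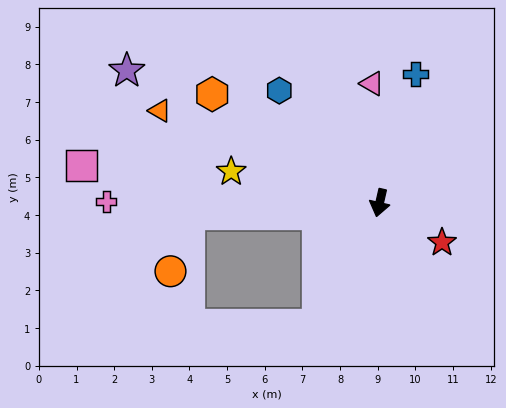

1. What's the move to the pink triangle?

turn right 163°, forward 3.2 m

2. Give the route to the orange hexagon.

turn right 110°, forward 5.3 m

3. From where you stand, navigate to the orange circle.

blocked — turn right 74°, forward 5.1 m, then turn left 69°, forward 1.6 m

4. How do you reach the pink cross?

turn right 77°, forward 7.3 m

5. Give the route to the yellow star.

turn right 89°, forward 4.0 m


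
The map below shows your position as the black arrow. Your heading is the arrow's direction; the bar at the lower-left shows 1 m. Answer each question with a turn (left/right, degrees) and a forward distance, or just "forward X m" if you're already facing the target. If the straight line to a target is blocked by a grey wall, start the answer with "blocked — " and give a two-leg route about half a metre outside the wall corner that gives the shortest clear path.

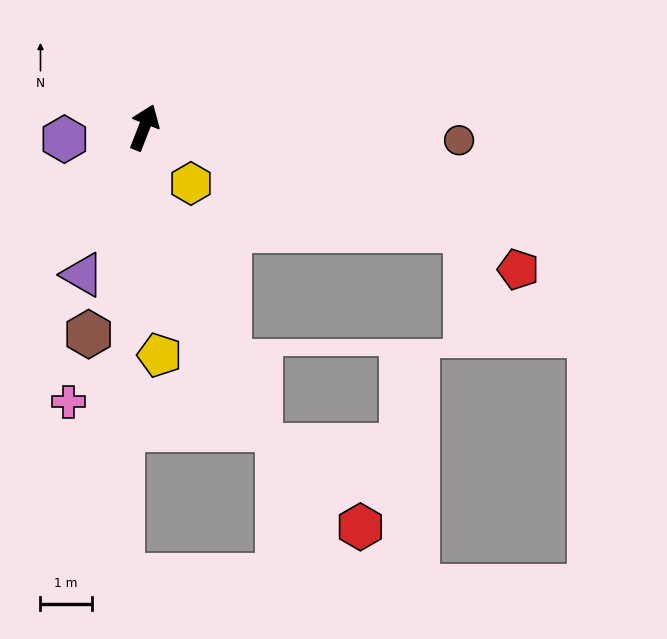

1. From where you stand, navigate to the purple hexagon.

turn left 120°, forward 1.6 m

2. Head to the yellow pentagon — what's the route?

turn right 155°, forward 4.5 m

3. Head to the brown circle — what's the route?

turn right 71°, forward 6.1 m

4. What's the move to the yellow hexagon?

turn right 119°, forward 1.4 m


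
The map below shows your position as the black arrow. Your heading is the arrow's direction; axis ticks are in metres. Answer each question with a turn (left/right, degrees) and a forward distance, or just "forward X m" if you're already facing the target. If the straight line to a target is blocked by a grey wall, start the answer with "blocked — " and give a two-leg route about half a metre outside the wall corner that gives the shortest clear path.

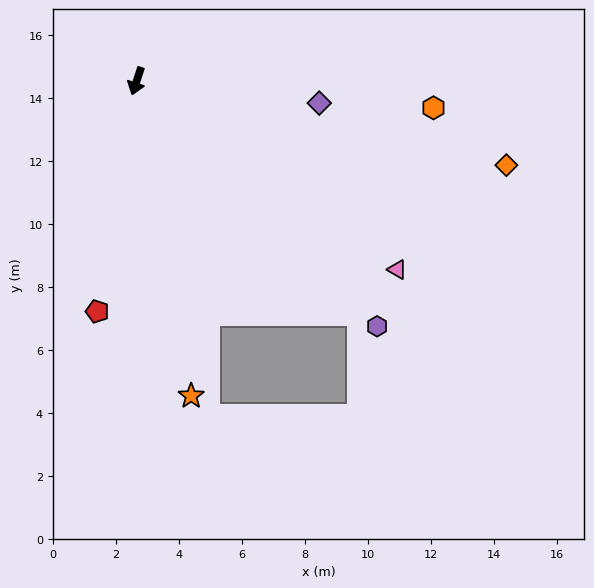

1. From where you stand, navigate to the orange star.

turn left 28°, forward 10.1 m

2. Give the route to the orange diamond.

turn left 95°, forward 12.0 m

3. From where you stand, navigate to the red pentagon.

turn left 9°, forward 7.4 m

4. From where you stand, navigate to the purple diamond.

turn left 101°, forward 5.8 m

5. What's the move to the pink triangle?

turn left 72°, forward 10.2 m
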